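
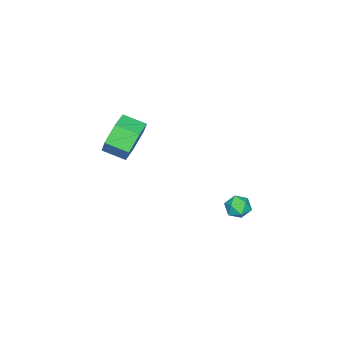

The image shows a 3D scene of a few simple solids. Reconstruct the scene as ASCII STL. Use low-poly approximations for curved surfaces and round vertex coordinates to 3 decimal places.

solid 
facet normal -0.235 0.916 -0.326
outer loop
vertex 0.854 -3.069 2.226
vertex 0.486 -3.478 1.344
vertex -0.145 -3.349 2.16
endloop
endfacet
facet normal -0.146 0.300 0.943
outer loop
vertex 0.854 -3.069 2.226
vertex -0.145 -3.349 2.16
vertex 1.122 -4.112 2.599
endloop
endfacet
facet normal -0.147 0.299 0.943
outer loop
vertex 1.122 -4.112 2.599
vertex -0.145 -3.349 2.16
vertex 0.122 -4.392 2.532
endloop
endfacet
facet normal 0.234 -0.915 0.327
outer loop
vertex 1.122 -4.112 2.599
vertex 0.122 -4.392 2.532
vertex 0.754 -4.522 1.716
endloop
endfacet
facet normal -0.235 0.916 -0.326
outer loop
vertex -0.145 -3.349 2.16
vertex 0.486 -3.478 1.344
vertex -0.513 -3.758 1.277
endloop
endfacet
facet normal -0.906 -0.083 0.416
outer loop
vertex -0.145 -3.349 2.16
vertex -0.513 -3.758 1.277
vertex 0.122 -4.392 2.532
endloop
endfacet
facet normal -0.906 -0.084 0.416
outer loop
vertex 0.122 -4.392 2.532
vertex -0.513 -3.758 1.277
vertex -0.245 -4.802 1.65
endloop
endfacet
facet normal 0.235 -0.915 0.328
outer loop
vertex 0.122 -4.392 2.532
vertex -0.245 -4.802 1.65
vertex 0.754 -4.522 1.716
endloop
endfacet
facet normal -0.235 0.915 -0.327
outer loop
vertex -0.513 -3.758 1.277
vertex 0.486 -3.478 1.344
vertex 0.118 -3.888 0.461
endloop
endfacet
facet normal -0.759 -0.383 -0.526
outer loop
vertex -0.513 -3.758 1.277
vertex 0.118 -3.888 0.461
vertex -0.245 -4.802 1.65
endloop
endfacet
facet normal -0.759 -0.383 -0.526
outer loop
vertex -0.245 -4.802 1.65
vertex 0.118 -3.888 0.461
vertex 0.386 -4.931 0.834
endloop
endfacet
facet normal 0.235 -0.916 0.326
outer loop
vertex -0.245 -4.802 1.65
vertex 0.386 -4.931 0.834
vertex 0.754 -4.522 1.716
endloop
endfacet
facet normal -0.234 0.915 -0.327
outer loop
vertex 0.118 -3.888 0.461
vertex 0.486 -3.478 1.344
vertex 1.118 -3.608 0.528
endloop
endfacet
facet normal 0.147 -0.299 -0.943
outer loop
vertex 0.118 -3.888 0.461
vertex 1.118 -3.608 0.528
vertex 0.386 -4.931 0.834
endloop
endfacet
facet normal 0.146 -0.299 -0.943
outer loop
vertex 0.386 -4.931 0.834
vertex 1.118 -3.608 0.528
vertex 1.385 -4.651 0.9
endloop
endfacet
facet normal 0.235 -0.916 0.326
outer loop
vertex 0.386 -4.931 0.834
vertex 1.385 -4.651 0.9
vertex 0.754 -4.522 1.716
endloop
endfacet
facet normal -0.235 0.915 -0.328
outer loop
vertex 1.118 -3.608 0.528
vertex 0.486 -3.478 1.344
vertex 1.485 -3.198 1.41
endloop
endfacet
facet normal 0.906 0.084 -0.416
outer loop
vertex 1.118 -3.608 0.528
vertex 1.485 -3.198 1.41
vertex 1.385 -4.651 0.9
endloop
endfacet
facet normal 0.905 0.084 -0.416
outer loop
vertex 1.385 -4.651 0.9
vertex 1.485 -3.198 1.41
vertex 1.753 -4.242 1.783
endloop
endfacet
facet normal 0.235 -0.916 0.326
outer loop
vertex 1.385 -4.651 0.9
vertex 1.753 -4.242 1.783
vertex 0.754 -4.522 1.716
endloop
endfacet
facet normal -0.235 0.916 -0.326
outer loop
vertex 1.485 -3.198 1.41
vertex 0.486 -3.478 1.344
vertex 0.854 -3.069 2.226
endloop
endfacet
facet normal 0.759 0.383 0.526
outer loop
vertex 1.485 -3.198 1.41
vertex 0.854 -3.069 2.226
vertex 1.753 -4.242 1.783
endloop
endfacet
facet normal 0.759 0.383 0.526
outer loop
vertex 1.753 -4.242 1.783
vertex 0.854 -3.069 2.226
vertex 1.122 -4.112 2.599
endloop
endfacet
facet normal 0.235 -0.915 0.327
outer loop
vertex 1.753 -4.242 1.783
vertex 1.122 -4.112 2.599
vertex 0.754 -4.522 1.716
endloop
endfacet
facet normal -0.990 -0.137 -0.038
outer loop
vertex 0.023 1.625 -1.128
vertex 0.075 1.138 -0.73
vertex -0.014 1.721 -0.505
endloop
endfacet
facet normal -0.824 0.550 -0.134
outer loop
vertex 0.023 1.625 -1.128
vertex -0.014 1.721 -0.505
vertex 0.312 2.121 -0.868
endloop
endfacet
facet normal -0.393 0.596 -0.701
outer loop
vertex 0.023 1.625 -1.128
vertex 0.312 2.121 -0.868
vertex 0.603 1.786 -1.316
endloop
endfacet
facet normal -0.292 -0.063 -0.954
outer loop
vertex 0.023 1.625 -1.128
vertex 0.603 1.786 -1.316
vertex 0.456 1.178 -1.231
endloop
endfacet
facet normal -0.662 -0.516 -0.544
outer loop
vertex 0.023 1.625 -1.128
vertex 0.456 1.178 -1.231
vertex 0.075 1.138 -0.73
endloop
endfacet
facet normal -0.460 0.772 0.438
outer loop
vertex 0.312 2.121 -0.868
vertex -0.014 1.721 -0.505
vertex 0.544 1.942 -0.309
endloop
endfacet
facet normal -0.728 -0.341 0.595
outer loop
vertex -0.014 1.721 -0.505
vertex 0.075 1.138 -0.73
vertex 0.397 1.334 -0.224
endloop
endfacet
facet normal -0.195 -0.955 -0.225
outer loop
vertex 0.075 1.138 -0.73
vertex 0.456 1.178 -1.231
vertex 0.688 0.999 -0.672
endloop
endfacet
facet normal 0.400 -0.221 -0.889
outer loop
vertex 0.456 1.178 -1.231
vertex 0.603 1.786 -1.316
vertex 1.014 1.399 -1.035
endloop
endfacet
facet normal 0.237 0.846 -0.478
outer loop
vertex 0.603 1.786 -1.316
vertex 0.312 2.121 -0.868
vertex 0.925 1.982 -0.81
endloop
endfacet
facet normal 0.292 0.063 0.954
outer loop
vertex 0.977 1.495 -0.412
vertex 0.544 1.942 -0.309
vertex 0.397 1.334 -0.224
endloop
endfacet
facet normal 0.393 -0.596 0.701
outer loop
vertex 0.977 1.495 -0.412
vertex 0.397 1.334 -0.224
vertex 0.688 0.999 -0.672
endloop
endfacet
facet normal 0.824 -0.550 0.134
outer loop
vertex 0.977 1.495 -0.412
vertex 0.688 0.999 -0.672
vertex 1.014 1.399 -1.035
endloop
endfacet
facet normal 0.990 0.137 0.038
outer loop
vertex 0.977 1.495 -0.412
vertex 1.014 1.399 -1.035
vertex 0.925 1.982 -0.81
endloop
endfacet
facet normal 0.662 0.516 0.544
outer loop
vertex 0.977 1.495 -0.412
vertex 0.925 1.982 -0.81
vertex 0.544 1.942 -0.309
endloop
endfacet
facet normal -0.400 0.221 0.889
outer loop
vertex 0.397 1.334 -0.224
vertex 0.544 1.942 -0.309
vertex -0.014 1.721 -0.505
endloop
endfacet
facet normal -0.237 -0.846 0.478
outer loop
vertex 0.688 0.999 -0.672
vertex 0.397 1.334 -0.224
vertex 0.075 1.138 -0.73
endloop
endfacet
facet normal 0.460 -0.772 -0.438
outer loop
vertex 1.014 1.399 -1.035
vertex 0.688 0.999 -0.672
vertex 0.456 1.178 -1.231
endloop
endfacet
facet normal 0.728 0.341 -0.595
outer loop
vertex 0.925 1.982 -0.81
vertex 1.014 1.399 -1.035
vertex 0.603 1.786 -1.316
endloop
endfacet
facet normal 0.195 0.955 0.225
outer loop
vertex 0.544 1.942 -0.309
vertex 0.925 1.982 -0.81
vertex 0.312 2.121 -0.868
endloop
endfacet

endsolid


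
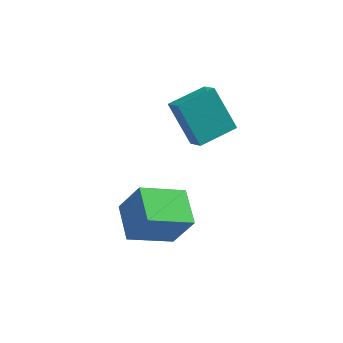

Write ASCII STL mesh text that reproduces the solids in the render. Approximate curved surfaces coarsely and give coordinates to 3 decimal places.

solid 
facet normal -0.496 0.210 0.842
outer loop
vertex -2.84 2.245 2.582
vertex -1.908 3.363 2.852
vertex -3.336 2.76 2.161
endloop
endfacet
facet normal -0.629 -0.755 -0.182
outer loop
vertex -2.432 2.377 0.628
vertex -2.84 2.245 2.582
vertex -3.336 2.76 2.161
endloop
endfacet
facet normal -0.496 0.210 0.842
outer loop
vertex -3.336 2.76 2.161
vertex -1.908 3.363 2.852
vertex -2.404 3.878 2.431
endloop
endfacet
facet normal -0.598 0.621 -0.507
outer loop
vertex -2.404 3.878 2.431
vertex -2.432 2.377 0.628
vertex -3.336 2.76 2.161
endloop
endfacet
facet normal 0.598 -0.621 0.507
outer loop
vertex -2.84 2.245 2.582
vertex -1.004 2.98 1.319
vertex -1.908 3.363 2.852
endloop
endfacet
facet normal -0.629 -0.755 -0.182
outer loop
vertex -1.936 1.862 1.049
vertex -2.84 2.245 2.582
vertex -2.432 2.377 0.628
endloop
endfacet
facet normal 0.598 -0.621 0.507
outer loop
vertex -1.936 1.862 1.049
vertex -1.004 2.98 1.319
vertex -2.84 2.245 2.582
endloop
endfacet
facet normal 0.629 0.755 0.182
outer loop
vertex -1.908 3.363 2.852
vertex -1.004 2.98 1.319
vertex -2.404 3.878 2.431
endloop
endfacet
facet normal -0.598 0.621 -0.507
outer loop
vertex -1.5 3.495 0.898
vertex -2.432 2.377 0.628
vertex -2.404 3.878 2.431
endloop
endfacet
facet normal 0.629 0.755 0.182
outer loop
vertex -2.404 3.878 2.431
vertex -1.004 2.98 1.319
vertex -1.5 3.495 0.898
endloop
endfacet
facet normal 0.496 -0.210 -0.842
outer loop
vertex -1.5 3.495 0.898
vertex -1.936 1.862 1.049
vertex -2.432 2.377 0.628
endloop
endfacet
facet normal 0.496 -0.210 -0.842
outer loop
vertex -1.004 2.98 1.319
vertex -1.936 1.862 1.049
vertex -1.5 3.495 0.898
endloop
endfacet
facet normal -0.503 0.081 -0.860
outer loop
vertex -3.645 -0.812 -2.03
vertex -4.31 0.387 -1.528
vertex -2.36 0.177 -2.688
endloop
endfacet
facet normal 0.456 -0.821 -0.344
outer loop
vertex -1.59 0.053 -1.372
vertex -3.645 -0.812 -2.03
vertex -2.36 0.177 -2.688
endloop
endfacet
facet normal -0.503 0.080 -0.860
outer loop
vertex -2.36 0.177 -2.688
vertex -4.31 0.387 -1.528
vertex -3.025 1.376 -2.187
endloop
endfacet
facet normal 0.734 0.565 -0.377
outer loop
vertex -3.025 1.376 -2.187
vertex -1.59 0.053 -1.372
vertex -2.36 0.177 -2.688
endloop
endfacet
facet normal -0.734 -0.565 0.376
outer loop
vertex -3.645 -0.812 -2.03
vertex -3.54 0.263 -0.212
vertex -4.31 0.387 -1.528
endloop
endfacet
facet normal 0.456 -0.821 -0.344
outer loop
vertex -2.875 -0.936 -0.713
vertex -3.645 -0.812 -2.03
vertex -1.59 0.053 -1.372
endloop
endfacet
facet normal -0.735 -0.565 0.376
outer loop
vertex -2.875 -0.936 -0.713
vertex -3.54 0.263 -0.212
vertex -3.645 -0.812 -2.03
endloop
endfacet
facet normal -0.456 0.821 0.344
outer loop
vertex -4.31 0.387 -1.528
vertex -3.54 0.263 -0.212
vertex -3.025 1.376 -2.187
endloop
endfacet
facet normal 0.734 0.565 -0.376
outer loop
vertex -2.255 1.252 -0.87
vertex -1.59 0.053 -1.372
vertex -3.025 1.376 -2.187
endloop
endfacet
facet normal -0.456 0.821 0.344
outer loop
vertex -3.025 1.376 -2.187
vertex -3.54 0.263 -0.212
vertex -2.255 1.252 -0.87
endloop
endfacet
facet normal 0.503 -0.081 0.860
outer loop
vertex -2.255 1.252 -0.87
vertex -2.875 -0.936 -0.713
vertex -1.59 0.053 -1.372
endloop
endfacet
facet normal 0.503 -0.081 0.861
outer loop
vertex -3.54 0.263 -0.212
vertex -2.875 -0.936 -0.713
vertex -2.255 1.252 -0.87
endloop
endfacet

endsolid


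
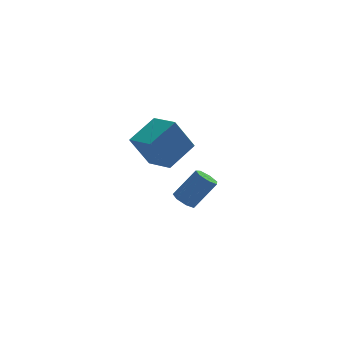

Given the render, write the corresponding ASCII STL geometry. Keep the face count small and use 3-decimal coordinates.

solid 
facet normal -0.623 -0.081 -0.778
outer loop
vertex 1.839 1.037 -3.291
vertex 1.472 1.499 -3.045
vertex 1.967 1.554 -3.447
endloop
endfacet
facet normal 0.747 -0.355 -0.562
outer loop
vertex 1.839 1.037 -3.291
vertex 1.967 1.554 -3.447
vertex 2.935 1.178 -1.922
endloop
endfacet
facet normal 0.748 -0.354 -0.562
outer loop
vertex 2.935 1.178 -1.922
vertex 1.967 1.554 -3.447
vertex 3.063 1.695 -2.077
endloop
endfacet
facet normal 0.623 0.079 0.778
outer loop
vertex 2.935 1.178 -1.922
vertex 3.063 1.695 -2.077
vertex 2.568 1.641 -1.675
endloop
endfacet
facet normal -0.623 -0.080 -0.778
outer loop
vertex 1.967 1.554 -3.447
vertex 1.472 1.499 -3.045
vertex 1.722 2.03 -3.3
endloop
endfacet
facet normal 0.646 0.508 -0.569
outer loop
vertex 1.967 1.554 -3.447
vertex 1.722 2.03 -3.3
vertex 3.063 1.695 -2.077
endloop
endfacet
facet normal 0.646 0.508 -0.570
outer loop
vertex 3.063 1.695 -2.077
vertex 1.722 2.03 -3.3
vertex 2.818 2.172 -1.93
endloop
endfacet
facet normal 0.623 0.080 0.778
outer loop
vertex 3.063 1.695 -2.077
vertex 2.818 2.172 -1.93
vertex 2.568 1.641 -1.675
endloop
endfacet
facet normal -0.623 -0.080 -0.778
outer loop
vertex 1.722 2.03 -3.3
vertex 1.472 1.499 -3.045
vertex 1.289 2.107 -2.961
endloop
endfacet
facet normal 0.059 0.987 -0.149
outer loop
vertex 1.722 2.03 -3.3
vertex 1.289 2.107 -2.961
vertex 2.818 2.172 -1.93
endloop
endfacet
facet normal 0.058 0.987 -0.148
outer loop
vertex 2.818 2.172 -1.93
vertex 1.289 2.107 -2.961
vertex 2.385 2.248 -1.591
endloop
endfacet
facet normal 0.623 0.080 0.778
outer loop
vertex 2.818 2.172 -1.93
vertex 2.385 2.248 -1.591
vertex 2.568 1.641 -1.675
endloop
endfacet
facet normal -0.623 -0.080 -0.778
outer loop
vertex 1.289 2.107 -2.961
vertex 1.472 1.499 -3.045
vertex 0.993 1.726 -2.685
endloop
endfacet
facet normal -0.573 0.724 0.384
outer loop
vertex 1.289 2.107 -2.961
vertex 0.993 1.726 -2.685
vertex 2.385 2.248 -1.591
endloop
endfacet
facet normal -0.574 0.723 0.385
outer loop
vertex 2.385 2.248 -1.591
vertex 0.993 1.726 -2.685
vertex 2.09 1.867 -1.316
endloop
endfacet
facet normal 0.623 0.080 0.779
outer loop
vertex 2.385 2.248 -1.591
vertex 2.09 1.867 -1.316
vertex 2.568 1.641 -1.675
endloop
endfacet
facet normal -0.623 -0.080 -0.778
outer loop
vertex 0.993 1.726 -2.685
vertex 1.472 1.499 -3.045
vertex 1.058 1.174 -2.68
endloop
endfacet
facet normal -0.773 -0.085 0.628
outer loop
vertex 0.993 1.726 -2.685
vertex 1.058 1.174 -2.68
vertex 2.09 1.867 -1.316
endloop
endfacet
facet normal -0.773 -0.085 0.628
outer loop
vertex 2.09 1.867 -1.316
vertex 1.058 1.174 -2.68
vertex 2.155 1.315 -1.311
endloop
endfacet
facet normal 0.623 0.080 0.778
outer loop
vertex 2.09 1.867 -1.316
vertex 2.155 1.315 -1.311
vertex 2.568 1.641 -1.675
endloop
endfacet
facet normal -0.623 -0.081 -0.778
outer loop
vertex 1.058 1.174 -2.68
vertex 1.472 1.499 -3.045
vertex 1.435 0.868 -2.95
endloop
endfacet
facet normal -0.389 -0.831 0.398
outer loop
vertex 1.058 1.174 -2.68
vertex 1.435 0.868 -2.95
vertex 2.155 1.315 -1.311
endloop
endfacet
facet normal -0.391 -0.830 0.398
outer loop
vertex 2.155 1.315 -1.311
vertex 1.435 0.868 -2.95
vertex 2.531 1.009 -1.58
endloop
endfacet
facet normal 0.623 0.081 0.778
outer loop
vertex 2.155 1.315 -1.311
vertex 2.531 1.009 -1.58
vertex 2.568 1.641 -1.675
endloop
endfacet
facet normal -0.623 -0.081 -0.778
outer loop
vertex 1.435 0.868 -2.95
vertex 1.472 1.499 -3.045
vertex 1.839 1.037 -3.291
endloop
endfacet
facet normal 0.286 -0.949 -0.131
outer loop
vertex 1.435 0.868 -2.95
vertex 1.839 1.037 -3.291
vertex 2.531 1.009 -1.58
endloop
endfacet
facet normal 0.286 -0.949 -0.131
outer loop
vertex 2.531 1.009 -1.58
vertex 1.839 1.037 -3.291
vertex 2.935 1.178 -1.922
endloop
endfacet
facet normal 0.624 0.080 0.777
outer loop
vertex 2.531 1.009 -1.58
vertex 2.935 1.178 -1.922
vertex 2.568 1.641 -1.675
endloop
endfacet
facet normal -0.732 -0.533 -0.423
outer loop
vertex -0.829 -2.63 3.28
vertex -1.524 -1.413 2.949
vertex 0.045 -2.565 1.685
endloop
endfacet
facet normal 0.483 -0.845 0.230
outer loop
vertex 1.304 -1.647 2.411
vertex -0.829 -2.63 3.28
vertex 0.045 -2.565 1.685
endloop
endfacet
facet normal -0.732 -0.534 -0.422
outer loop
vertex 0.045 -2.565 1.685
vertex -1.524 -1.413 2.949
vertex -0.651 -1.349 1.353
endloop
endfacet
facet normal 0.480 0.035 -0.877
outer loop
vertex -0.651 -1.349 1.353
vertex 1.304 -1.647 2.411
vertex 0.045 -2.565 1.685
endloop
endfacet
facet normal -0.480 -0.035 0.877
outer loop
vertex -0.829 -2.63 3.28
vertex -0.265 -0.495 3.675
vertex -1.524 -1.413 2.949
endloop
endfacet
facet normal 0.483 -0.845 0.230
outer loop
vertex 0.431 -1.711 4.007
vertex -0.829 -2.63 3.28
vertex 1.304 -1.647 2.411
endloop
endfacet
facet normal -0.480 -0.035 0.877
outer loop
vertex 0.431 -1.711 4.007
vertex -0.265 -0.495 3.675
vertex -0.829 -2.63 3.28
endloop
endfacet
facet normal -0.483 0.845 -0.230
outer loop
vertex -1.524 -1.413 2.949
vertex -0.265 -0.495 3.675
vertex -0.651 -1.349 1.353
endloop
endfacet
facet normal 0.480 0.036 -0.877
outer loop
vertex 0.609 -0.43 2.08
vertex 1.304 -1.647 2.411
vertex -0.651 -1.349 1.353
endloop
endfacet
facet normal -0.483 0.845 -0.230
outer loop
vertex -0.651 -1.349 1.353
vertex -0.265 -0.495 3.675
vertex 0.609 -0.43 2.08
endloop
endfacet
facet normal 0.733 0.533 0.422
outer loop
vertex 0.609 -0.43 2.08
vertex 0.431 -1.711 4.007
vertex 1.304 -1.647 2.411
endloop
endfacet
facet normal 0.732 0.534 0.423
outer loop
vertex -0.265 -0.495 3.675
vertex 0.431 -1.711 4.007
vertex 0.609 -0.43 2.08
endloop
endfacet

endsolid


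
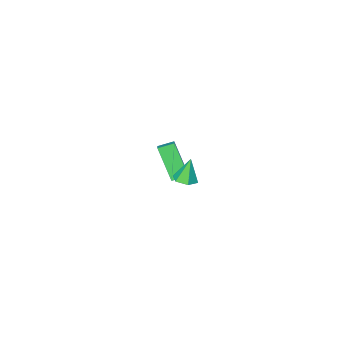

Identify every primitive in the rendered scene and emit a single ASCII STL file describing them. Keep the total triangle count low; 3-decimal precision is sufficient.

solid 
facet normal -0.893 0.357 0.275
outer loop
vertex -0.046 -3.318 -2.032
vertex -0.083 -2.058 -3.786
vertex -0.438 -3.953 -2.48
endloop
endfacet
facet normal 0.017 -0.584 0.812
outer loop
vertex 0.383 -4.282 -2.734
vertex -0.046 -3.318 -2.032
vertex -0.438 -3.953 -2.48
endloop
endfacet
facet normal -0.893 0.357 0.275
outer loop
vertex -0.438 -3.953 -2.48
vertex -0.083 -2.058 -3.786
vertex -0.475 -2.693 -4.234
endloop
endfacet
facet normal -0.451 -0.729 -0.514
outer loop
vertex -0.475 -2.693 -4.234
vertex 0.383 -4.282 -2.734
vertex -0.438 -3.953 -2.48
endloop
endfacet
facet normal 0.451 0.729 0.514
outer loop
vertex -0.046 -3.318 -2.032
vertex 0.738 -2.387 -4.04
vertex -0.083 -2.058 -3.786
endloop
endfacet
facet normal 0.017 -0.584 0.812
outer loop
vertex 0.775 -3.647 -2.286
vertex -0.046 -3.318 -2.032
vertex 0.383 -4.282 -2.734
endloop
endfacet
facet normal 0.451 0.729 0.514
outer loop
vertex 0.775 -3.647 -2.286
vertex 0.738 -2.387 -4.04
vertex -0.046 -3.318 -2.032
endloop
endfacet
facet normal -0.017 0.584 -0.812
outer loop
vertex -0.083 -2.058 -3.786
vertex 0.738 -2.387 -4.04
vertex -0.475 -2.693 -4.234
endloop
endfacet
facet normal -0.451 -0.729 -0.514
outer loop
vertex 0.346 -3.022 -4.488
vertex 0.383 -4.282 -2.734
vertex -0.475 -2.693 -4.234
endloop
endfacet
facet normal -0.017 0.584 -0.812
outer loop
vertex -0.475 -2.693 -4.234
vertex 0.738 -2.387 -4.04
vertex 0.346 -3.022 -4.488
endloop
endfacet
facet normal 0.893 -0.357 -0.275
outer loop
vertex 0.346 -3.022 -4.488
vertex 0.775 -3.647 -2.286
vertex 0.383 -4.282 -2.734
endloop
endfacet
facet normal 0.893 -0.357 -0.275
outer loop
vertex 0.738 -2.387 -4.04
vertex 0.775 -3.647 -2.286
vertex 0.346 -3.022 -4.488
endloop
endfacet
facet normal 0.264 0.059 -0.963
outer loop
vertex 4.287 3.452 1.705
vertex 3.684 3.379 1.535
vertex 3.916 3.957 1.634
endloop
endfacet
facet normal 0.605 0.528 0.596
outer loop
vertex 4.287 3.452 1.705
vertex 3.916 3.957 1.634
vertex 3.336 3.301 2.805
endloop
endfacet
facet normal 0.265 0.059 -0.963
outer loop
vertex 3.916 3.957 1.634
vertex 3.684 3.379 1.535
vertex 3.314 3.883 1.464
endloop
endfacet
facet normal -0.220 0.893 0.391
outer loop
vertex 3.916 3.957 1.634
vertex 3.314 3.883 1.464
vertex 3.336 3.301 2.805
endloop
endfacet
facet normal 0.265 0.059 -0.963
outer loop
vertex 3.314 3.883 1.464
vertex 3.684 3.379 1.535
vertex 3.082 3.306 1.365
endloop
endfacet
facet normal -0.925 0.344 0.164
outer loop
vertex 3.314 3.883 1.464
vertex 3.082 3.306 1.365
vertex 3.336 3.301 2.805
endloop
endfacet
facet normal 0.265 0.059 -0.963
outer loop
vertex 3.082 3.306 1.365
vertex 3.684 3.379 1.535
vertex 3.453 2.802 1.436
endloop
endfacet
facet normal -0.807 -0.574 0.140
outer loop
vertex 3.082 3.306 1.365
vertex 3.453 2.802 1.436
vertex 3.336 3.301 2.805
endloop
endfacet
facet normal 0.263 0.060 -0.963
outer loop
vertex 3.453 2.802 1.436
vertex 3.684 3.379 1.535
vertex 4.055 2.875 1.605
endloop
endfacet
facet normal 0.017 -0.939 0.344
outer loop
vertex 3.453 2.802 1.436
vertex 4.055 2.875 1.605
vertex 3.336 3.301 2.805
endloop
endfacet
facet normal 0.264 0.061 -0.963
outer loop
vertex 4.055 2.875 1.605
vertex 3.684 3.379 1.535
vertex 4.287 3.452 1.705
endloop
endfacet
facet normal 0.723 -0.390 0.571
outer loop
vertex 4.055 2.875 1.605
vertex 4.287 3.452 1.705
vertex 3.336 3.301 2.805
endloop
endfacet

endsolid


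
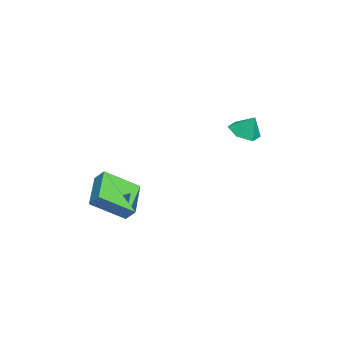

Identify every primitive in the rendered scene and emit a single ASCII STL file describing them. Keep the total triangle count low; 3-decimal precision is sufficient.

solid 
facet normal -0.238 -0.440 -0.866
outer loop
vertex -0.084 3.088 0.756
vertex -0.905 3.454 0.796
vertex -0.235 3.895 0.388
endloop
endfacet
facet normal 0.934 0.278 0.226
outer loop
vertex -0.084 3.088 0.756
vertex -0.235 3.895 0.388
vertex -0.615 3.986 1.844
endloop
endfacet
facet normal -0.239 -0.439 -0.866
outer loop
vertex -0.235 3.895 0.388
vertex -0.905 3.454 0.796
vertex -1.055 4.262 0.428
endloop
endfacet
facet normal 0.410 0.911 0.050
outer loop
vertex -0.235 3.895 0.388
vertex -1.055 4.262 0.428
vertex -0.615 3.986 1.844
endloop
endfacet
facet normal -0.240 -0.439 -0.866
outer loop
vertex -1.055 4.262 0.428
vertex -0.905 3.454 0.796
vertex -1.725 3.821 0.837
endloop
endfacet
facet normal -0.395 0.871 0.292
outer loop
vertex -1.055 4.262 0.428
vertex -1.725 3.821 0.837
vertex -0.615 3.986 1.844
endloop
endfacet
facet normal -0.240 -0.439 -0.866
outer loop
vertex -1.725 3.821 0.837
vertex -0.905 3.454 0.796
vertex -1.575 3.013 1.205
endloop
endfacet
facet normal -0.675 0.199 0.711
outer loop
vertex -1.725 3.821 0.837
vertex -1.575 3.013 1.205
vertex -0.615 3.986 1.844
endloop
endfacet
facet normal -0.239 -0.440 -0.866
outer loop
vertex -1.575 3.013 1.205
vertex -0.905 3.454 0.796
vertex -0.754 2.647 1.164
endloop
endfacet
facet normal -0.150 -0.435 0.888
outer loop
vertex -1.575 3.013 1.205
vertex -0.754 2.647 1.164
vertex -0.615 3.986 1.844
endloop
endfacet
facet normal -0.238 -0.440 -0.866
outer loop
vertex -0.754 2.647 1.164
vertex -0.905 3.454 0.796
vertex -0.084 3.088 0.756
endloop
endfacet
facet normal 0.653 -0.396 0.645
outer loop
vertex -0.754 2.647 1.164
vertex -0.084 3.088 0.756
vertex -0.615 3.986 1.844
endloop
endfacet
facet normal -0.381 -0.593 -0.709
outer loop
vertex 0.414 -3.803 -2.022
vertex -0.086 -2.083 -3.193
vertex 2.346 -3.895 -2.983
endloop
endfacet
facet normal 0.234 -0.804 0.547
outer loop
vertex 2.666 -3.397 -2.387
vertex 0.414 -3.803 -2.022
vertex 2.346 -3.895 -2.983
endloop
endfacet
facet normal -0.381 -0.593 -0.709
outer loop
vertex 2.346 -3.895 -2.983
vertex -0.086 -2.083 -3.193
vertex 1.846 -2.175 -4.154
endloop
endfacet
facet normal 0.895 -0.043 -0.445
outer loop
vertex 1.846 -2.175 -4.154
vertex 2.666 -3.397 -2.387
vertex 2.346 -3.895 -2.983
endloop
endfacet
facet normal -0.895 0.043 0.445
outer loop
vertex 0.414 -3.803 -2.022
vertex 0.234 -1.585 -2.597
vertex -0.086 -2.083 -3.193
endloop
endfacet
facet normal 0.234 -0.804 0.547
outer loop
vertex 0.734 -3.305 -1.426
vertex 0.414 -3.803 -2.022
vertex 2.666 -3.397 -2.387
endloop
endfacet
facet normal -0.895 0.043 0.445
outer loop
vertex 0.734 -3.305 -1.426
vertex 0.234 -1.585 -2.597
vertex 0.414 -3.803 -2.022
endloop
endfacet
facet normal -0.234 0.804 -0.547
outer loop
vertex -0.086 -2.083 -3.193
vertex 0.234 -1.585 -2.597
vertex 1.846 -2.175 -4.154
endloop
endfacet
facet normal 0.895 -0.043 -0.445
outer loop
vertex 2.166 -1.677 -3.558
vertex 2.666 -3.397 -2.387
vertex 1.846 -2.175 -4.154
endloop
endfacet
facet normal -0.234 0.804 -0.547
outer loop
vertex 1.846 -2.175 -4.154
vertex 0.234 -1.585 -2.597
vertex 2.166 -1.677 -3.558
endloop
endfacet
facet normal 0.381 0.593 0.709
outer loop
vertex 2.166 -1.677 -3.558
vertex 0.734 -3.305 -1.426
vertex 2.666 -3.397 -2.387
endloop
endfacet
facet normal 0.381 0.593 0.709
outer loop
vertex 0.234 -1.585 -2.597
vertex 0.734 -3.305 -1.426
vertex 2.166 -1.677 -3.558
endloop
endfacet

endsolid


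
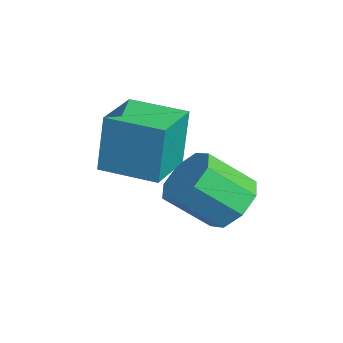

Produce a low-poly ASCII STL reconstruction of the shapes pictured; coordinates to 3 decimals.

solid 
facet normal 0.159 0.730 -0.665
outer loop
vertex 3.818 -0.594 0.67
vertex 3.15 -1.064 -0.005
vertex 3.053 -0.342 0.764
endloop
endfacet
facet normal 0.291 0.609 0.738
outer loop
vertex 3.818 -0.594 0.67
vertex 3.053 -0.342 0.764
vertex 3.518 -1.966 1.921
endloop
endfacet
facet normal 0.292 0.609 0.737
outer loop
vertex 3.518 -1.966 1.921
vertex 3.053 -0.342 0.764
vertex 2.753 -1.713 2.015
endloop
endfacet
facet normal -0.160 -0.730 0.665
outer loop
vertex 3.518 -1.966 1.921
vertex 2.753 -1.713 2.015
vertex 2.85 -2.436 1.245
endloop
endfacet
facet normal 0.160 0.730 -0.665
outer loop
vertex 3.053 -0.342 0.764
vertex 3.15 -1.064 -0.005
vertex 2.345 -0.512 0.407
endloop
endfacet
facet normal -0.461 0.651 0.603
outer loop
vertex 3.053 -0.342 0.764
vertex 2.345 -0.512 0.407
vertex 2.753 -1.713 2.015
endloop
endfacet
facet normal -0.461 0.651 0.603
outer loop
vertex 2.753 -1.713 2.015
vertex 2.345 -0.512 0.407
vertex 2.045 -1.883 1.658
endloop
endfacet
facet normal -0.160 -0.730 0.665
outer loop
vertex 2.753 -1.713 2.015
vertex 2.045 -1.883 1.658
vertex 2.85 -2.436 1.245
endloop
endfacet
facet normal 0.160 0.730 -0.665
outer loop
vertex 2.345 -0.512 0.407
vertex 3.15 -1.064 -0.005
vertex 2.108 -1.006 -0.192
endloop
endfacet
facet normal -0.943 0.312 0.116
outer loop
vertex 2.345 -0.512 0.407
vertex 2.108 -1.006 -0.192
vertex 2.045 -1.883 1.658
endloop
endfacet
facet normal -0.943 0.312 0.116
outer loop
vertex 2.045 -1.883 1.658
vertex 2.108 -1.006 -0.192
vertex 1.808 -2.377 1.059
endloop
endfacet
facet normal -0.160 -0.730 0.665
outer loop
vertex 2.045 -1.883 1.658
vertex 1.808 -2.377 1.059
vertex 2.85 -2.436 1.245
endloop
endfacet
facet normal 0.160 0.729 -0.665
outer loop
vertex 2.108 -1.006 -0.192
vertex 3.15 -1.064 -0.005
vertex 2.482 -1.534 -0.681
endloop
endfacet
facet normal -0.873 -0.211 -0.440
outer loop
vertex 2.108 -1.006 -0.192
vertex 2.482 -1.534 -0.681
vertex 1.808 -2.377 1.059
endloop
endfacet
facet normal -0.873 -0.210 -0.440
outer loop
vertex 1.808 -2.377 1.059
vertex 2.482 -1.534 -0.681
vertex 2.182 -2.906 0.57
endloop
endfacet
facet normal -0.160 -0.729 0.666
outer loop
vertex 1.808 -2.377 1.059
vertex 2.182 -2.906 0.57
vertex 2.85 -2.436 1.245
endloop
endfacet
facet normal 0.160 0.730 -0.665
outer loop
vertex 2.482 -1.534 -0.681
vertex 3.15 -1.064 -0.005
vertex 3.247 -1.787 -0.775
endloop
endfacet
facet normal -0.292 -0.609 -0.738
outer loop
vertex 2.482 -1.534 -0.681
vertex 3.247 -1.787 -0.775
vertex 2.182 -2.906 0.57
endloop
endfacet
facet normal -0.291 -0.609 -0.738
outer loop
vertex 2.182 -2.906 0.57
vertex 3.247 -1.787 -0.775
vertex 2.947 -3.158 0.476
endloop
endfacet
facet normal -0.159 -0.730 0.665
outer loop
vertex 2.182 -2.906 0.57
vertex 2.947 -3.158 0.476
vertex 2.85 -2.436 1.245
endloop
endfacet
facet normal 0.160 0.730 -0.665
outer loop
vertex 3.247 -1.787 -0.775
vertex 3.15 -1.064 -0.005
vertex 3.955 -1.617 -0.418
endloop
endfacet
facet normal 0.461 -0.651 -0.603
outer loop
vertex 3.247 -1.787 -0.775
vertex 3.955 -1.617 -0.418
vertex 2.947 -3.158 0.476
endloop
endfacet
facet normal 0.461 -0.651 -0.603
outer loop
vertex 2.947 -3.158 0.476
vertex 3.955 -1.617 -0.418
vertex 3.655 -2.988 0.833
endloop
endfacet
facet normal -0.160 -0.730 0.665
outer loop
vertex 2.947 -3.158 0.476
vertex 3.655 -2.988 0.833
vertex 2.85 -2.436 1.245
endloop
endfacet
facet normal 0.160 0.730 -0.665
outer loop
vertex 3.955 -1.617 -0.418
vertex 3.15 -1.064 -0.005
vertex 4.192 -1.123 0.181
endloop
endfacet
facet normal 0.943 -0.312 -0.116
outer loop
vertex 3.955 -1.617 -0.418
vertex 4.192 -1.123 0.181
vertex 3.655 -2.988 0.833
endloop
endfacet
facet normal 0.943 -0.312 -0.116
outer loop
vertex 3.655 -2.988 0.833
vertex 4.192 -1.123 0.181
vertex 3.892 -2.494 1.432
endloop
endfacet
facet normal -0.160 -0.730 0.665
outer loop
vertex 3.655 -2.988 0.833
vertex 3.892 -2.494 1.432
vertex 2.85 -2.436 1.245
endloop
endfacet
facet normal 0.160 0.729 -0.666
outer loop
vertex 4.192 -1.123 0.181
vertex 3.15 -1.064 -0.005
vertex 3.818 -0.594 0.67
endloop
endfacet
facet normal 0.873 0.210 0.440
outer loop
vertex 4.192 -1.123 0.181
vertex 3.818 -0.594 0.67
vertex 3.892 -2.494 1.432
endloop
endfacet
facet normal 0.873 0.211 0.440
outer loop
vertex 3.892 -2.494 1.432
vertex 3.818 -0.594 0.67
vertex 3.518 -1.966 1.921
endloop
endfacet
facet normal -0.160 -0.729 0.665
outer loop
vertex 3.892 -2.494 1.432
vertex 3.518 -1.966 1.921
vertex 2.85 -2.436 1.245
endloop
endfacet
facet normal -0.621 -0.782 0.057
outer loop
vertex 2.82 -4.831 4.06
vertex 1.389 -3.708 3.861
vertex 2.923 -5.061 2.026
endloop
endfacet
facet normal 0.782 -0.614 0.109
outer loop
vertex 4.091 -3.592 1.919
vertex 2.82 -4.831 4.06
vertex 2.923 -5.061 2.026
endloop
endfacet
facet normal -0.621 -0.782 0.057
outer loop
vertex 2.923 -5.061 2.026
vertex 1.389 -3.708 3.861
vertex 1.492 -3.938 1.827
endloop
endfacet
facet normal 0.050 -0.112 -0.992
outer loop
vertex 1.492 -3.938 1.827
vertex 4.091 -3.592 1.919
vertex 2.923 -5.061 2.026
endloop
endfacet
facet normal -0.050 0.112 0.992
outer loop
vertex 2.82 -4.831 4.06
vertex 2.557 -2.239 3.754
vertex 1.389 -3.708 3.861
endloop
endfacet
facet normal 0.782 -0.614 0.109
outer loop
vertex 3.988 -3.362 3.953
vertex 2.82 -4.831 4.06
vertex 4.091 -3.592 1.919
endloop
endfacet
facet normal -0.050 0.112 0.992
outer loop
vertex 3.988 -3.362 3.953
vertex 2.557 -2.239 3.754
vertex 2.82 -4.831 4.06
endloop
endfacet
facet normal -0.782 0.614 -0.109
outer loop
vertex 1.389 -3.708 3.861
vertex 2.557 -2.239 3.754
vertex 1.492 -3.938 1.827
endloop
endfacet
facet normal 0.050 -0.112 -0.992
outer loop
vertex 2.66 -2.469 1.72
vertex 4.091 -3.592 1.919
vertex 1.492 -3.938 1.827
endloop
endfacet
facet normal -0.782 0.614 -0.109
outer loop
vertex 1.492 -3.938 1.827
vertex 2.557 -2.239 3.754
vertex 2.66 -2.469 1.72
endloop
endfacet
facet normal 0.621 0.782 -0.057
outer loop
vertex 2.66 -2.469 1.72
vertex 3.988 -3.362 3.953
vertex 4.091 -3.592 1.919
endloop
endfacet
facet normal 0.621 0.782 -0.057
outer loop
vertex 2.557 -2.239 3.754
vertex 3.988 -3.362 3.953
vertex 2.66 -2.469 1.72
endloop
endfacet

endsolid


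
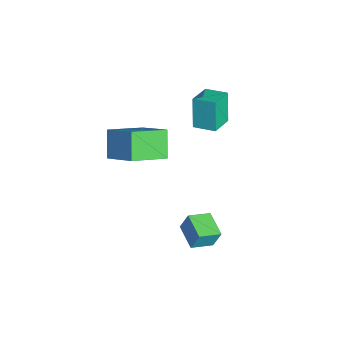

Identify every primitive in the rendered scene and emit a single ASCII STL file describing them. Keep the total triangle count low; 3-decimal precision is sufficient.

solid 
facet normal -0.553 -0.817 -0.160
outer loop
vertex -0.665 2.344 2.258
vertex -1.513 2.982 1.932
vertex -0.207 2.289 0.957
endloop
endfacet
facet normal 0.764 -0.574 0.293
outer loop
vertex 0.313 3.058 1.108
vertex -0.665 2.344 2.258
vertex -0.207 2.289 0.957
endloop
endfacet
facet normal -0.553 -0.817 -0.160
outer loop
vertex -0.207 2.289 0.957
vertex -1.513 2.982 1.932
vertex -1.055 2.927 0.631
endloop
endfacet
facet normal 0.332 -0.040 -0.942
outer loop
vertex -1.055 2.927 0.631
vertex 0.313 3.058 1.108
vertex -0.207 2.289 0.957
endloop
endfacet
facet normal -0.332 0.040 0.942
outer loop
vertex -0.665 2.344 2.258
vertex -0.993 3.751 2.083
vertex -1.513 2.982 1.932
endloop
endfacet
facet normal 0.764 -0.574 0.293
outer loop
vertex -0.145 3.113 2.409
vertex -0.665 2.344 2.258
vertex 0.313 3.058 1.108
endloop
endfacet
facet normal -0.332 0.040 0.942
outer loop
vertex -0.145 3.113 2.409
vertex -0.993 3.751 2.083
vertex -0.665 2.344 2.258
endloop
endfacet
facet normal -0.764 0.574 -0.293
outer loop
vertex -1.513 2.982 1.932
vertex -0.993 3.751 2.083
vertex -1.055 2.927 0.631
endloop
endfacet
facet normal 0.332 -0.040 -0.942
outer loop
vertex -0.535 3.696 0.782
vertex 0.313 3.058 1.108
vertex -1.055 2.927 0.631
endloop
endfacet
facet normal -0.764 0.574 -0.293
outer loop
vertex -1.055 2.927 0.631
vertex -0.993 3.751 2.083
vertex -0.535 3.696 0.782
endloop
endfacet
facet normal 0.553 0.817 0.160
outer loop
vertex -0.535 3.696 0.782
vertex -0.145 3.113 2.409
vertex 0.313 3.058 1.108
endloop
endfacet
facet normal 0.553 0.817 0.160
outer loop
vertex -0.993 3.751 2.083
vertex -0.145 3.113 2.409
vertex -0.535 3.696 0.782
endloop
endfacet
facet normal -0.666 0.098 0.740
outer loop
vertex -0.043 -0.067 1.212
vertex -0.587 1.37 0.532
vertex -1.098 -0.866 0.368
endloop
endfacet
facet normal 0.324 -0.855 0.404
outer loop
vertex -0.253 -0.99 -0.572
vertex -0.043 -0.067 1.212
vertex -1.098 -0.866 0.368
endloop
endfacet
facet normal -0.665 0.098 0.740
outer loop
vertex -1.098 -0.866 0.368
vertex -0.587 1.37 0.532
vertex -1.643 0.571 -0.312
endloop
endfacet
facet normal -0.672 -0.509 -0.537
outer loop
vertex -1.643 0.571 -0.312
vertex -0.253 -0.99 -0.572
vertex -1.098 -0.866 0.368
endloop
endfacet
facet normal 0.672 0.509 0.537
outer loop
vertex -0.043 -0.067 1.212
vertex 0.258 1.246 -0.408
vertex -0.587 1.37 0.532
endloop
endfacet
facet normal 0.324 -0.855 0.404
outer loop
vertex 0.803 -0.191 0.272
vertex -0.043 -0.067 1.212
vertex -0.253 -0.99 -0.572
endloop
endfacet
facet normal 0.672 0.509 0.538
outer loop
vertex 0.803 -0.191 0.272
vertex 0.258 1.246 -0.408
vertex -0.043 -0.067 1.212
endloop
endfacet
facet normal -0.324 0.855 -0.404
outer loop
vertex -0.587 1.37 0.532
vertex 0.258 1.246 -0.408
vertex -1.643 0.571 -0.312
endloop
endfacet
facet normal -0.672 -0.509 -0.538
outer loop
vertex -0.797 0.447 -1.252
vertex -0.253 -0.99 -0.572
vertex -1.643 0.571 -0.312
endloop
endfacet
facet normal -0.324 0.855 -0.404
outer loop
vertex -1.643 0.571 -0.312
vertex 0.258 1.246 -0.408
vertex -0.797 0.447 -1.252
endloop
endfacet
facet normal 0.666 -0.098 -0.740
outer loop
vertex -0.797 0.447 -1.252
vertex 0.803 -0.191 0.272
vertex -0.253 -0.99 -0.572
endloop
endfacet
facet normal 0.666 -0.098 -0.740
outer loop
vertex 0.258 1.246 -0.408
vertex 0.803 -0.191 0.272
vertex -0.797 0.447 -1.252
endloop
endfacet
facet normal -0.958 -0.217 0.186
outer loop
vertex 3.546 1.495 -0.459
vertex 3.292 2.36 -0.758
vertex 3.463 1.207 -1.222
endloop
endfacet
facet normal 0.268 -0.911 0.314
outer loop
vertex 4.488 1.44 -1.422
vertex 3.546 1.495 -0.459
vertex 3.463 1.207 -1.222
endloop
endfacet
facet normal -0.958 -0.218 0.188
outer loop
vertex 3.463 1.207 -1.222
vertex 3.292 2.36 -0.758
vertex 3.208 2.072 -1.521
endloop
endfacet
facet normal -0.102 -0.352 -0.931
outer loop
vertex 3.208 2.072 -1.521
vertex 4.488 1.44 -1.422
vertex 3.463 1.207 -1.222
endloop
endfacet
facet normal 0.102 0.352 0.931
outer loop
vertex 3.546 1.495 -0.459
vertex 4.317 2.593 -0.958
vertex 3.292 2.36 -0.758
endloop
endfacet
facet normal 0.268 -0.911 0.314
outer loop
vertex 4.572 1.728 -0.659
vertex 3.546 1.495 -0.459
vertex 4.488 1.44 -1.422
endloop
endfacet
facet normal 0.102 0.352 0.931
outer loop
vertex 4.572 1.728 -0.659
vertex 4.317 2.593 -0.958
vertex 3.546 1.495 -0.459
endloop
endfacet
facet normal -0.268 0.911 -0.314
outer loop
vertex 3.292 2.36 -0.758
vertex 4.317 2.593 -0.958
vertex 3.208 2.072 -1.521
endloop
endfacet
facet normal -0.102 -0.352 -0.931
outer loop
vertex 4.234 2.305 -1.721
vertex 4.488 1.44 -1.422
vertex 3.208 2.072 -1.521
endloop
endfacet
facet normal -0.268 0.911 -0.315
outer loop
vertex 3.208 2.072 -1.521
vertex 4.317 2.593 -0.958
vertex 4.234 2.305 -1.721
endloop
endfacet
facet normal 0.958 0.217 -0.187
outer loop
vertex 4.234 2.305 -1.721
vertex 4.572 1.728 -0.659
vertex 4.488 1.44 -1.422
endloop
endfacet
facet normal 0.958 0.218 -0.186
outer loop
vertex 4.317 2.593 -0.958
vertex 4.572 1.728 -0.659
vertex 4.234 2.305 -1.721
endloop
endfacet

endsolid


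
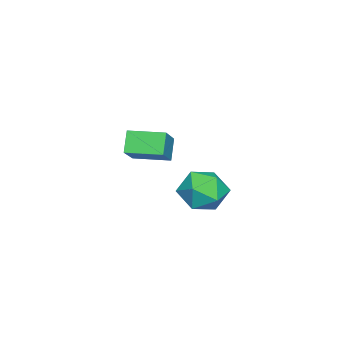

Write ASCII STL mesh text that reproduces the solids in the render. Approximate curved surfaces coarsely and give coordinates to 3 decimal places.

solid 
facet normal -0.589 -0.117 0.800
outer loop
vertex -2.266 -3.231 -1.533
vertex -2.471 -1.978 -1.5
vertex -3.359 -3.388 -2.361
endloop
endfacet
facet normal 0.162 -0.987 -0.026
outer loop
vertex -2.829 -3.282 -3.08
vertex -2.266 -3.231 -1.533
vertex -3.359 -3.388 -2.361
endloop
endfacet
facet normal -0.588 -0.118 0.800
outer loop
vertex -3.359 -3.388 -2.361
vertex -2.471 -1.978 -1.5
vertex -3.564 -2.135 -2.327
endloop
endfacet
facet normal -0.792 -0.113 -0.600
outer loop
vertex -3.564 -2.135 -2.327
vertex -2.829 -3.282 -3.08
vertex -3.359 -3.388 -2.361
endloop
endfacet
facet normal 0.792 0.114 0.600
outer loop
vertex -2.266 -3.231 -1.533
vertex -1.941 -1.872 -2.219
vertex -2.471 -1.978 -1.5
endloop
endfacet
facet normal 0.162 -0.987 -0.026
outer loop
vertex -1.736 -3.125 -2.253
vertex -2.266 -3.231 -1.533
vertex -2.829 -3.282 -3.08
endloop
endfacet
facet normal 0.792 0.113 0.600
outer loop
vertex -1.736 -3.125 -2.253
vertex -1.941 -1.872 -2.219
vertex -2.266 -3.231 -1.533
endloop
endfacet
facet normal -0.162 0.987 0.026
outer loop
vertex -2.471 -1.978 -1.5
vertex -1.941 -1.872 -2.219
vertex -3.564 -2.135 -2.327
endloop
endfacet
facet normal -0.792 -0.114 -0.600
outer loop
vertex -3.034 -2.029 -3.047
vertex -2.829 -3.282 -3.08
vertex -3.564 -2.135 -2.327
endloop
endfacet
facet normal -0.162 0.987 0.026
outer loop
vertex -3.564 -2.135 -2.327
vertex -1.941 -1.872 -2.219
vertex -3.034 -2.029 -3.047
endloop
endfacet
facet normal 0.588 0.117 -0.800
outer loop
vertex -3.034 -2.029 -3.047
vertex -1.736 -3.125 -2.253
vertex -2.829 -3.282 -3.08
endloop
endfacet
facet normal 0.589 0.118 -0.800
outer loop
vertex -1.941 -1.872 -2.219
vertex -1.736 -3.125 -2.253
vertex -3.034 -2.029 -3.047
endloop
endfacet
facet normal -0.516 0.630 -0.580
outer loop
vertex 0.925 0.905 -2.581
vertex 0.196 0.575 -2.291
vertex 0.553 1.236 -1.89
endloop
endfacet
facet normal 0.105 0.918 -0.383
outer loop
vertex 0.925 0.905 -2.581
vertex 0.553 1.236 -1.89
vertex 1.398 1.131 -1.909
endloop
endfacet
facet normal 0.629 0.486 -0.606
outer loop
vertex 0.925 0.905 -2.581
vertex 1.398 1.131 -1.909
vertex 1.563 0.404 -2.321
endloop
endfacet
facet normal 0.330 -0.069 -0.942
outer loop
vertex 0.925 0.905 -2.581
vertex 1.563 0.404 -2.321
vertex 0.82 0.06 -2.556
endloop
endfacet
facet normal -0.377 0.019 -0.926
outer loop
vertex 0.925 0.905 -2.581
vertex 0.82 0.06 -2.556
vertex 0.196 0.575 -2.291
endloop
endfacet
facet normal 0.124 0.936 0.330
outer loop
vertex 1.398 1.131 -1.909
vertex 0.553 1.236 -1.89
vertex 0.96 0.94 -1.204
endloop
endfacet
facet normal -0.882 0.470 0.010
outer loop
vertex 0.553 1.236 -1.89
vertex 0.196 0.575 -2.291
vertex 0.217 0.596 -1.439
endloop
endfacet
facet normal -0.658 -0.515 -0.549
outer loop
vertex 0.196 0.575 -2.291
vertex 0.82 0.06 -2.556
vertex 0.382 -0.131 -1.851
endloop
endfacet
facet normal 0.487 -0.659 -0.573
outer loop
vertex 0.82 0.06 -2.556
vertex 1.563 0.404 -2.321
vertex 1.227 -0.236 -1.87
endloop
endfacet
facet normal 0.971 0.237 -0.030
outer loop
vertex 1.563 0.404 -2.321
vertex 1.398 1.131 -1.909
vertex 1.584 0.425 -1.469
endloop
endfacet
facet normal -0.330 0.069 0.942
outer loop
vertex 0.855 0.095 -1.179
vertex 0.96 0.94 -1.204
vertex 0.217 0.596 -1.439
endloop
endfacet
facet normal -0.629 -0.486 0.606
outer loop
vertex 0.855 0.095 -1.179
vertex 0.217 0.596 -1.439
vertex 0.382 -0.131 -1.851
endloop
endfacet
facet normal -0.105 -0.918 0.383
outer loop
vertex 0.855 0.095 -1.179
vertex 0.382 -0.131 -1.851
vertex 1.227 -0.236 -1.87
endloop
endfacet
facet normal 0.516 -0.630 0.580
outer loop
vertex 0.855 0.095 -1.179
vertex 1.227 -0.236 -1.87
vertex 1.584 0.425 -1.469
endloop
endfacet
facet normal 0.377 -0.019 0.926
outer loop
vertex 0.855 0.095 -1.179
vertex 1.584 0.425 -1.469
vertex 0.96 0.94 -1.204
endloop
endfacet
facet normal -0.487 0.659 0.573
outer loop
vertex 0.217 0.596 -1.439
vertex 0.96 0.94 -1.204
vertex 0.553 1.236 -1.89
endloop
endfacet
facet normal -0.971 -0.237 0.030
outer loop
vertex 0.382 -0.131 -1.851
vertex 0.217 0.596 -1.439
vertex 0.196 0.575 -2.291
endloop
endfacet
facet normal -0.124 -0.936 -0.330
outer loop
vertex 1.227 -0.236 -1.87
vertex 0.382 -0.131 -1.851
vertex 0.82 0.06 -2.556
endloop
endfacet
facet normal 0.882 -0.470 -0.010
outer loop
vertex 1.584 0.425 -1.469
vertex 1.227 -0.236 -1.87
vertex 1.563 0.404 -2.321
endloop
endfacet
facet normal 0.658 0.515 0.549
outer loop
vertex 0.96 0.94 -1.204
vertex 1.584 0.425 -1.469
vertex 1.398 1.131 -1.909
endloop
endfacet

endsolid


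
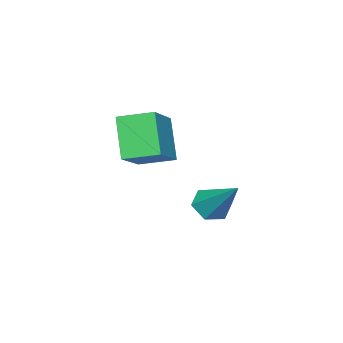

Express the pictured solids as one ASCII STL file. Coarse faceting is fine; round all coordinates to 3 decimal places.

solid 
facet normal -0.364 -0.414 0.834
outer loop
vertex 3.977 1.974 3.384
vertex 3.523 2.865 3.628
vertex 2.771 1.56 2.652
endloop
endfacet
facet normal 0.441 -0.866 -0.237
outer loop
vertex 3.277 2.135 1.492
vertex 3.977 1.974 3.384
vertex 2.771 1.56 2.652
endloop
endfacet
facet normal -0.364 -0.414 0.834
outer loop
vertex 2.771 1.56 2.652
vertex 3.523 2.865 3.628
vertex 2.317 2.451 2.896
endloop
endfacet
facet normal -0.820 -0.282 -0.498
outer loop
vertex 2.317 2.451 2.896
vertex 3.277 2.135 1.492
vertex 2.771 1.56 2.652
endloop
endfacet
facet normal 0.820 0.282 0.498
outer loop
vertex 3.977 1.974 3.384
vertex 4.029 3.44 2.468
vertex 3.523 2.865 3.628
endloop
endfacet
facet normal 0.441 -0.866 -0.237
outer loop
vertex 4.483 2.549 2.224
vertex 3.977 1.974 3.384
vertex 3.277 2.135 1.492
endloop
endfacet
facet normal 0.820 0.282 0.498
outer loop
vertex 4.483 2.549 2.224
vertex 4.029 3.44 2.468
vertex 3.977 1.974 3.384
endloop
endfacet
facet normal -0.441 0.866 0.237
outer loop
vertex 3.523 2.865 3.628
vertex 4.029 3.44 2.468
vertex 2.317 2.451 2.896
endloop
endfacet
facet normal -0.820 -0.282 -0.498
outer loop
vertex 2.823 3.026 1.736
vertex 3.277 2.135 1.492
vertex 2.317 2.451 2.896
endloop
endfacet
facet normal -0.441 0.866 0.237
outer loop
vertex 2.317 2.451 2.896
vertex 4.029 3.44 2.468
vertex 2.823 3.026 1.736
endloop
endfacet
facet normal 0.364 0.414 -0.834
outer loop
vertex 2.823 3.026 1.736
vertex 4.483 2.549 2.224
vertex 3.277 2.135 1.492
endloop
endfacet
facet normal 0.364 0.414 -0.834
outer loop
vertex 4.029 3.44 2.468
vertex 4.483 2.549 2.224
vertex 2.823 3.026 1.736
endloop
endfacet
facet normal -0.264 -0.695 -0.669
outer loop
vertex 2.207 3.036 -0.146
vertex 1.701 3.323 -0.245
vertex 2.18 3.45 -0.566
endloop
endfacet
facet normal 0.998 0.054 -0.010
outer loop
vertex 2.207 3.036 -0.146
vertex 2.18 3.45 -0.566
vertex 2.139 4.477 0.865
endloop
endfacet
facet normal -0.264 -0.695 -0.669
outer loop
vertex 2.18 3.45 -0.566
vertex 1.701 3.323 -0.245
vertex 1.674 3.737 -0.665
endloop
endfacet
facet normal 0.500 0.710 -0.495
outer loop
vertex 2.18 3.45 -0.566
vertex 1.674 3.737 -0.665
vertex 2.139 4.477 0.865
endloop
endfacet
facet normal -0.265 -0.695 -0.668
outer loop
vertex 1.674 3.737 -0.665
vertex 1.701 3.323 -0.245
vertex 1.195 3.611 -0.344
endloop
endfacet
facet normal -0.420 0.861 -0.289
outer loop
vertex 1.674 3.737 -0.665
vertex 1.195 3.611 -0.344
vertex 2.139 4.477 0.865
endloop
endfacet
facet normal -0.264 -0.694 -0.669
outer loop
vertex 1.195 3.611 -0.344
vertex 1.701 3.323 -0.245
vertex 1.222 3.197 0.075
endloop
endfacet
facet normal -0.843 0.354 0.404
outer loop
vertex 1.195 3.611 -0.344
vertex 1.222 3.197 0.075
vertex 2.139 4.477 0.865
endloop
endfacet
facet normal -0.264 -0.694 -0.669
outer loop
vertex 1.222 3.197 0.075
vertex 1.701 3.323 -0.245
vertex 1.728 2.909 0.174
endloop
endfacet
facet normal -0.345 -0.301 0.889
outer loop
vertex 1.222 3.197 0.075
vertex 1.728 2.909 0.174
vertex 2.139 4.477 0.865
endloop
endfacet
facet normal -0.263 -0.695 -0.669
outer loop
vertex 1.728 2.909 0.174
vertex 1.701 3.323 -0.245
vertex 2.207 3.036 -0.146
endloop
endfacet
facet normal 0.575 -0.451 0.682
outer loop
vertex 1.728 2.909 0.174
vertex 2.207 3.036 -0.146
vertex 2.139 4.477 0.865
endloop
endfacet

endsolid


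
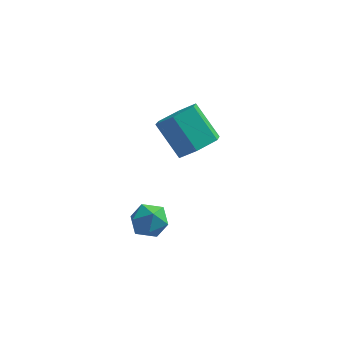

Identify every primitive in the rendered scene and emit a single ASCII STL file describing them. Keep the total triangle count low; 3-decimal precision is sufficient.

solid 
facet normal -0.005 0.829 0.559
outer loop
vertex -2.141 -2.452 1.734
vertex -2.37 -2.942 2.459
vertex -1.498 -2.805 2.263
endloop
endfacet
facet normal 0.466 0.885 0.024
outer loop
vertex -2.141 -2.452 1.734
vertex -1.498 -2.805 2.263
vertex -1.407 -2.828 1.364
endloop
endfacet
facet normal 0.112 0.800 -0.590
outer loop
vertex -2.141 -2.452 1.734
vertex -1.407 -2.828 1.364
vertex -2.223 -2.979 1.004
endloop
endfacet
facet normal -0.577 0.692 -0.435
outer loop
vertex -2.141 -2.452 1.734
vertex -2.223 -2.979 1.004
vertex -2.818 -3.05 1.681
endloop
endfacet
facet normal -0.649 0.710 0.275
outer loop
vertex -2.141 -2.452 1.734
vertex -2.818 -3.05 1.681
vertex -2.37 -2.942 2.459
endloop
endfacet
facet normal 0.933 0.349 0.086
outer loop
vertex -1.407 -2.828 1.364
vertex -1.498 -2.805 2.263
vertex -1.182 -3.55 1.859
endloop
endfacet
facet normal 0.173 0.259 0.950
outer loop
vertex -1.498 -2.805 2.263
vertex -2.37 -2.942 2.459
vertex -1.777 -3.621 2.536
endloop
endfacet
facet normal -0.869 0.066 0.491
outer loop
vertex -2.37 -2.942 2.459
vertex -2.818 -3.05 1.681
vertex -2.593 -3.772 2.176
endloop
endfacet
facet normal -0.753 0.037 -0.657
outer loop
vertex -2.818 -3.05 1.681
vertex -2.223 -2.979 1.004
vertex -2.502 -3.795 1.277
endloop
endfacet
facet normal 0.361 0.213 -0.908
outer loop
vertex -2.223 -2.979 1.004
vertex -1.407 -2.828 1.364
vertex -1.63 -3.658 1.081
endloop
endfacet
facet normal 0.577 -0.692 0.435
outer loop
vertex -1.859 -4.148 1.806
vertex -1.182 -3.55 1.859
vertex -1.777 -3.621 2.536
endloop
endfacet
facet normal -0.112 -0.800 0.590
outer loop
vertex -1.859 -4.148 1.806
vertex -1.777 -3.621 2.536
vertex -2.593 -3.772 2.176
endloop
endfacet
facet normal -0.466 -0.885 -0.024
outer loop
vertex -1.859 -4.148 1.806
vertex -2.593 -3.772 2.176
vertex -2.502 -3.795 1.277
endloop
endfacet
facet normal 0.005 -0.829 -0.559
outer loop
vertex -1.859 -4.148 1.806
vertex -2.502 -3.795 1.277
vertex -1.63 -3.658 1.081
endloop
endfacet
facet normal 0.649 -0.710 -0.275
outer loop
vertex -1.859 -4.148 1.806
vertex -1.63 -3.658 1.081
vertex -1.182 -3.55 1.859
endloop
endfacet
facet normal 0.753 -0.037 0.657
outer loop
vertex -1.777 -3.621 2.536
vertex -1.182 -3.55 1.859
vertex -1.498 -2.805 2.263
endloop
endfacet
facet normal -0.361 -0.213 0.908
outer loop
vertex -2.593 -3.772 2.176
vertex -1.777 -3.621 2.536
vertex -2.37 -2.942 2.459
endloop
endfacet
facet normal -0.933 -0.349 -0.086
outer loop
vertex -2.502 -3.795 1.277
vertex -2.593 -3.772 2.176
vertex -2.818 -3.05 1.681
endloop
endfacet
facet normal -0.173 -0.259 -0.950
outer loop
vertex -1.63 -3.658 1.081
vertex -2.502 -3.795 1.277
vertex -2.223 -2.979 1.004
endloop
endfacet
facet normal 0.869 -0.066 -0.491
outer loop
vertex -1.182 -3.55 1.859
vertex -1.63 -3.658 1.081
vertex -1.407 -2.828 1.364
endloop
endfacet
facet normal 0.579 -0.413 -0.703
outer loop
vertex 0.162 1.849 3.085
vertex -0.587 1.091 2.914
vertex -0.613 2.012 2.351
endloop
endfacet
facet normal 0.387 0.898 -0.209
outer loop
vertex 0.162 1.849 3.085
vertex -0.613 2.012 2.351
vertex -0.983 2.667 4.477
endloop
endfacet
facet normal 0.388 0.898 -0.209
outer loop
vertex -0.983 2.667 4.477
vertex -0.613 2.012 2.351
vertex -1.758 2.831 3.744
endloop
endfacet
facet normal -0.578 0.413 0.704
outer loop
vertex -0.983 2.667 4.477
vertex -1.758 2.831 3.744
vertex -1.733 1.909 4.306
endloop
endfacet
facet normal 0.578 -0.414 -0.703
outer loop
vertex -0.613 2.012 2.351
vertex -0.587 1.091 2.914
vertex -1.363 1.254 2.18
endloop
endfacet
facet normal -0.428 0.580 -0.693
outer loop
vertex -0.613 2.012 2.351
vertex -1.363 1.254 2.18
vertex -1.758 2.831 3.744
endloop
endfacet
facet normal -0.429 0.580 -0.693
outer loop
vertex -1.758 2.831 3.744
vertex -1.363 1.254 2.18
vertex -2.508 2.072 3.573
endloop
endfacet
facet normal -0.578 0.413 0.703
outer loop
vertex -1.758 2.831 3.744
vertex -2.508 2.072 3.573
vertex -1.733 1.909 4.306
endloop
endfacet
facet normal 0.578 -0.414 -0.703
outer loop
vertex -1.363 1.254 2.18
vertex -0.587 1.091 2.914
vertex -1.337 0.333 2.743
endloop
endfacet
facet normal -0.815 -0.318 -0.483
outer loop
vertex -1.363 1.254 2.18
vertex -1.337 0.333 2.743
vertex -2.508 2.072 3.573
endloop
endfacet
facet normal -0.815 -0.318 -0.484
outer loop
vertex -2.508 2.072 3.573
vertex -1.337 0.333 2.743
vertex -2.482 1.151 4.135
endloop
endfacet
facet normal -0.578 0.413 0.703
outer loop
vertex -2.508 2.072 3.573
vertex -2.482 1.151 4.135
vertex -1.733 1.909 4.306
endloop
endfacet
facet normal 0.578 -0.413 -0.704
outer loop
vertex -1.337 0.333 2.743
vertex -0.587 1.091 2.914
vertex -0.562 0.169 3.476
endloop
endfacet
facet normal -0.388 -0.898 0.209
outer loop
vertex -1.337 0.333 2.743
vertex -0.562 0.169 3.476
vertex -2.482 1.151 4.135
endloop
endfacet
facet normal -0.387 -0.898 0.210
outer loop
vertex -2.482 1.151 4.135
vertex -0.562 0.169 3.476
vertex -1.707 0.988 4.869
endloop
endfacet
facet normal -0.579 0.413 0.703
outer loop
vertex -2.482 1.151 4.135
vertex -1.707 0.988 4.869
vertex -1.733 1.909 4.306
endloop
endfacet
facet normal 0.578 -0.413 -0.703
outer loop
vertex -0.562 0.169 3.476
vertex -0.587 1.091 2.914
vertex 0.188 0.928 3.647
endloop
endfacet
facet normal 0.429 -0.580 0.693
outer loop
vertex -0.562 0.169 3.476
vertex 0.188 0.928 3.647
vertex -1.707 0.988 4.869
endloop
endfacet
facet normal 0.428 -0.580 0.693
outer loop
vertex -1.707 0.988 4.869
vertex 0.188 0.928 3.647
vertex -0.957 1.746 5.04
endloop
endfacet
facet normal -0.578 0.414 0.703
outer loop
vertex -1.707 0.988 4.869
vertex -0.957 1.746 5.04
vertex -1.733 1.909 4.306
endloop
endfacet
facet normal 0.578 -0.413 -0.703
outer loop
vertex 0.188 0.928 3.647
vertex -0.587 1.091 2.914
vertex 0.162 1.849 3.085
endloop
endfacet
facet normal 0.815 0.318 0.484
outer loop
vertex 0.188 0.928 3.647
vertex 0.162 1.849 3.085
vertex -0.957 1.746 5.04
endloop
endfacet
facet normal 0.815 0.319 0.483
outer loop
vertex -0.957 1.746 5.04
vertex 0.162 1.849 3.085
vertex -0.983 2.667 4.477
endloop
endfacet
facet normal -0.578 0.414 0.703
outer loop
vertex -0.957 1.746 5.04
vertex -0.983 2.667 4.477
vertex -1.733 1.909 4.306
endloop
endfacet

endsolid


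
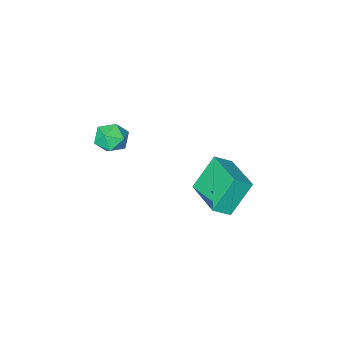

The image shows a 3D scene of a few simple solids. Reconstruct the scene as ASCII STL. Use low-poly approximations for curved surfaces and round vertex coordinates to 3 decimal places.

solid 
facet normal -0.802 -0.262 0.536
outer loop
vertex -0.03 0.052 3.829
vertex 0.245 -0.65 3.897
vertex 0.418 -0.124 4.413
endloop
endfacet
facet normal -0.650 0.428 0.628
outer loop
vertex -0.03 0.052 3.829
vertex 0.418 -0.124 4.413
vertex 0.506 0.537 4.054
endloop
endfacet
facet normal -0.668 0.744 -0.012
outer loop
vertex -0.03 0.052 3.829
vertex 0.506 0.537 4.054
vertex 0.388 0.419 3.316
endloop
endfacet
facet normal -0.830 0.248 -0.499
outer loop
vertex -0.03 0.052 3.829
vertex 0.388 0.419 3.316
vertex 0.227 -0.314 3.219
endloop
endfacet
facet normal -0.914 -0.373 -0.161
outer loop
vertex -0.03 0.052 3.829
vertex 0.227 -0.314 3.219
vertex 0.245 -0.65 3.897
endloop
endfacet
facet normal 0.016 0.476 0.880
outer loop
vertex 0.506 0.537 4.054
vertex 0.418 -0.124 4.413
vertex 1.113 0.134 4.261
endloop
endfacet
facet normal -0.230 -0.642 0.731
outer loop
vertex 0.418 -0.124 4.413
vertex 0.245 -0.65 3.897
vertex 0.952 -0.599 4.164
endloop
endfacet
facet normal -0.410 -0.821 -0.396
outer loop
vertex 0.245 -0.65 3.897
vertex 0.227 -0.314 3.219
vertex 0.834 -0.717 3.426
endloop
endfacet
facet normal -0.275 0.185 -0.943
outer loop
vertex 0.227 -0.314 3.219
vertex 0.388 0.419 3.316
vertex 0.922 -0.056 3.067
endloop
endfacet
facet normal -0.012 0.988 -0.156
outer loop
vertex 0.388 0.419 3.316
vertex 0.506 0.537 4.054
vertex 1.095 0.47 3.583
endloop
endfacet
facet normal 0.830 -0.248 0.499
outer loop
vertex 1.37 -0.232 3.651
vertex 1.113 0.134 4.261
vertex 0.952 -0.599 4.164
endloop
endfacet
facet normal 0.668 -0.744 0.012
outer loop
vertex 1.37 -0.232 3.651
vertex 0.952 -0.599 4.164
vertex 0.834 -0.717 3.426
endloop
endfacet
facet normal 0.650 -0.428 -0.628
outer loop
vertex 1.37 -0.232 3.651
vertex 0.834 -0.717 3.426
vertex 0.922 -0.056 3.067
endloop
endfacet
facet normal 0.802 0.262 -0.536
outer loop
vertex 1.37 -0.232 3.651
vertex 0.922 -0.056 3.067
vertex 1.095 0.47 3.583
endloop
endfacet
facet normal 0.914 0.373 0.161
outer loop
vertex 1.37 -0.232 3.651
vertex 1.095 0.47 3.583
vertex 1.113 0.134 4.261
endloop
endfacet
facet normal 0.275 -0.185 0.943
outer loop
vertex 0.952 -0.599 4.164
vertex 1.113 0.134 4.261
vertex 0.418 -0.124 4.413
endloop
endfacet
facet normal 0.012 -0.988 0.156
outer loop
vertex 0.834 -0.717 3.426
vertex 0.952 -0.599 4.164
vertex 0.245 -0.65 3.897
endloop
endfacet
facet normal -0.016 -0.476 -0.880
outer loop
vertex 0.922 -0.056 3.067
vertex 0.834 -0.717 3.426
vertex 0.227 -0.314 3.219
endloop
endfacet
facet normal 0.230 0.642 -0.731
outer loop
vertex 1.095 0.47 3.583
vertex 0.922 -0.056 3.067
vertex 0.388 0.419 3.316
endloop
endfacet
facet normal 0.410 0.821 0.396
outer loop
vertex 1.113 0.134 4.261
vertex 1.095 0.47 3.583
vertex 0.506 0.537 4.054
endloop
endfacet
facet normal -0.785 0.239 -0.572
outer loop
vertex -4.978 0.103 -0.71
vertex -4.567 2.054 -0.457
vertex -3.93 0.071 -2.161
endloop
endfacet
facet normal -0.204 -0.971 -0.126
outer loop
vertex -3.193 -0.154 -1.623
vertex -4.978 0.103 -0.71
vertex -3.93 0.071 -2.161
endloop
endfacet
facet normal -0.785 0.239 -0.572
outer loop
vertex -3.93 0.071 -2.161
vertex -4.567 2.054 -0.457
vertex -3.519 2.022 -1.908
endloop
endfacet
facet normal 0.586 -0.018 -0.810
outer loop
vertex -3.519 2.022 -1.908
vertex -3.193 -0.154 -1.623
vertex -3.93 0.071 -2.161
endloop
endfacet
facet normal -0.586 0.018 0.810
outer loop
vertex -4.978 0.103 -0.71
vertex -3.83 1.829 0.081
vertex -4.567 2.054 -0.457
endloop
endfacet
facet normal -0.204 -0.971 -0.126
outer loop
vertex -4.241 -0.122 -0.172
vertex -4.978 0.103 -0.71
vertex -3.193 -0.154 -1.623
endloop
endfacet
facet normal -0.586 0.018 0.810
outer loop
vertex -4.241 -0.122 -0.172
vertex -3.83 1.829 0.081
vertex -4.978 0.103 -0.71
endloop
endfacet
facet normal 0.204 0.971 0.126
outer loop
vertex -4.567 2.054 -0.457
vertex -3.83 1.829 0.081
vertex -3.519 2.022 -1.908
endloop
endfacet
facet normal 0.586 -0.018 -0.810
outer loop
vertex -2.782 1.797 -1.37
vertex -3.193 -0.154 -1.623
vertex -3.519 2.022 -1.908
endloop
endfacet
facet normal 0.204 0.971 0.126
outer loop
vertex -3.519 2.022 -1.908
vertex -3.83 1.829 0.081
vertex -2.782 1.797 -1.37
endloop
endfacet
facet normal 0.785 -0.239 0.572
outer loop
vertex -2.782 1.797 -1.37
vertex -4.241 -0.122 -0.172
vertex -3.193 -0.154 -1.623
endloop
endfacet
facet normal 0.785 -0.239 0.572
outer loop
vertex -3.83 1.829 0.081
vertex -4.241 -0.122 -0.172
vertex -2.782 1.797 -1.37
endloop
endfacet

endsolid


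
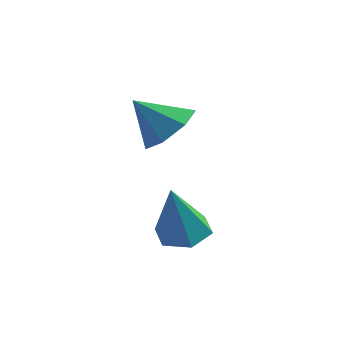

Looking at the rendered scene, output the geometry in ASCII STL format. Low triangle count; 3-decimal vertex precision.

solid 
facet normal -0.060 0.392 -0.918
outer loop
vertex 4.201 -1.121 -3.995
vertex 3.631 -0.633 -3.749
vertex 4.388 -0.411 -3.704
endloop
endfacet
facet normal 0.936 -0.313 0.162
outer loop
vertex 4.201 -1.121 -3.995
vertex 4.388 -0.411 -3.704
vertex 3.749 -1.407 -1.931
endloop
endfacet
facet normal -0.060 0.390 -0.919
outer loop
vertex 4.388 -0.411 -3.704
vertex 3.631 -0.633 -3.749
vertex 3.818 0.078 -3.459
endloop
endfacet
facet normal 0.671 0.516 0.532
outer loop
vertex 4.388 -0.411 -3.704
vertex 3.818 0.078 -3.459
vertex 3.749 -1.407 -1.931
endloop
endfacet
facet normal -0.060 0.390 -0.919
outer loop
vertex 3.818 0.078 -3.459
vertex 3.631 -0.633 -3.749
vertex 3.061 -0.144 -3.504
endloop
endfacet
facet normal -0.245 0.701 0.670
outer loop
vertex 3.818 0.078 -3.459
vertex 3.061 -0.144 -3.504
vertex 3.749 -1.407 -1.931
endloop
endfacet
facet normal -0.060 0.391 -0.919
outer loop
vertex 3.061 -0.144 -3.504
vertex 3.631 -0.633 -3.749
vertex 2.874 -0.854 -3.794
endloop
endfacet
facet normal -0.897 0.057 0.438
outer loop
vertex 3.061 -0.144 -3.504
vertex 2.874 -0.854 -3.794
vertex 3.749 -1.407 -1.931
endloop
endfacet
facet normal -0.060 0.392 -0.918
outer loop
vertex 2.874 -0.854 -3.794
vertex 3.631 -0.633 -3.749
vertex 3.444 -1.343 -4.04
endloop
endfacet
facet normal -0.633 -0.772 0.068
outer loop
vertex 2.874 -0.854 -3.794
vertex 3.444 -1.343 -4.04
vertex 3.749 -1.407 -1.931
endloop
endfacet
facet normal -0.060 0.392 -0.918
outer loop
vertex 3.444 -1.343 -4.04
vertex 3.631 -0.633 -3.749
vertex 4.201 -1.121 -3.995
endloop
endfacet
facet normal 0.285 -0.956 -0.070
outer loop
vertex 3.444 -1.343 -4.04
vertex 4.201 -1.121 -3.995
vertex 3.749 -1.407 -1.931
endloop
endfacet
facet normal 0.595 0.360 -0.719
outer loop
vertex 2.069 1.771 -1.06
vertex 1.277 2.184 -1.509
vertex 1.877 2.58 -0.814
endloop
endfacet
facet normal 0.349 -0.196 0.917
outer loop
vertex 2.069 1.771 -1.06
vertex 1.877 2.58 -0.814
vertex 0.403 1.656 -0.451
endloop
endfacet
facet normal 0.595 0.360 -0.719
outer loop
vertex 1.877 2.58 -0.814
vertex 1.277 2.184 -1.509
vertex 1.233 3.092 -1.091
endloop
endfacet
facet normal -0.047 0.429 0.902
outer loop
vertex 1.877 2.58 -0.814
vertex 1.233 3.092 -1.091
vertex 0.403 1.656 -0.451
endloop
endfacet
facet normal 0.594 0.360 -0.719
outer loop
vertex 1.233 3.092 -1.091
vertex 1.277 2.184 -1.509
vertex 0.622 2.92 -1.682
endloop
endfacet
facet normal -0.641 0.590 0.491
outer loop
vertex 1.233 3.092 -1.091
vertex 0.622 2.92 -1.682
vertex 0.403 1.656 -0.451
endloop
endfacet
facet normal 0.594 0.360 -0.719
outer loop
vertex 0.622 2.92 -1.682
vertex 1.277 2.184 -1.509
vertex 0.504 2.194 -2.143
endloop
endfacet
facet normal -0.986 0.164 -0.007
outer loop
vertex 0.622 2.92 -1.682
vertex 0.504 2.194 -2.143
vertex 0.403 1.656 -0.451
endloop
endfacet
facet normal 0.595 0.360 -0.719
outer loop
vertex 0.504 2.194 -2.143
vertex 1.277 2.184 -1.509
vertex 0.968 1.461 -2.126
endloop
endfacet
facet normal -0.823 -0.526 -0.216
outer loop
vertex 0.504 2.194 -2.143
vertex 0.968 1.461 -2.126
vertex 0.403 1.656 -0.451
endloop
endfacet
facet normal 0.594 0.360 -0.719
outer loop
vertex 0.968 1.461 -2.126
vertex 1.277 2.184 -1.509
vertex 1.665 1.273 -1.644
endloop
endfacet
facet normal -0.273 -0.962 0.020
outer loop
vertex 0.968 1.461 -2.126
vertex 1.665 1.273 -1.644
vertex 0.403 1.656 -0.451
endloop
endfacet
facet normal 0.595 0.360 -0.719
outer loop
vertex 1.665 1.273 -1.644
vertex 1.277 2.184 -1.509
vertex 2.069 1.771 -1.06
endloop
endfacet
facet normal 0.248 -0.815 0.524
outer loop
vertex 1.665 1.273 -1.644
vertex 2.069 1.771 -1.06
vertex 0.403 1.656 -0.451
endloop
endfacet

endsolid


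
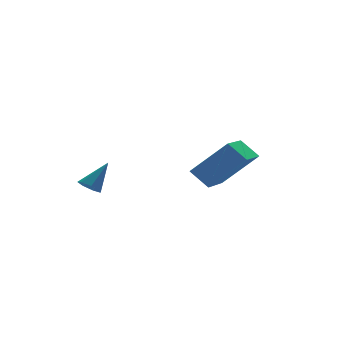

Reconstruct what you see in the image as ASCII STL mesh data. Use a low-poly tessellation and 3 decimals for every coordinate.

solid 
facet normal -0.645 -0.197 -0.739
outer loop
vertex -3.321 1.764 -3.515
vertex -3.717 1.894 -3.204
vertex -3.443 2.198 -3.524
endloop
endfacet
facet normal 0.884 0.240 -0.401
outer loop
vertex -3.321 1.764 -3.515
vertex -3.443 2.198 -3.524
vertex -2.823 2.166 -2.176
endloop
endfacet
facet normal -0.644 -0.197 -0.739
outer loop
vertex -3.443 2.198 -3.524
vertex -3.717 1.894 -3.204
vertex -3.772 2.403 -3.292
endloop
endfacet
facet normal 0.428 0.886 -0.176
outer loop
vertex -3.443 2.198 -3.524
vertex -3.772 2.403 -3.292
vertex -2.823 2.166 -2.176
endloop
endfacet
facet normal -0.644 -0.197 -0.739
outer loop
vertex -3.772 2.403 -3.292
vertex -3.717 1.894 -3.204
vertex -4.059 2.224 -2.994
endloop
endfacet
facet normal -0.195 0.912 0.360
outer loop
vertex -3.772 2.403 -3.292
vertex -4.059 2.224 -2.994
vertex -2.823 2.166 -2.176
endloop
endfacet
facet normal -0.643 -0.196 -0.740
outer loop
vertex -4.059 2.224 -2.994
vertex -3.717 1.894 -3.204
vertex -4.09 1.796 -2.854
endloop
endfacet
facet normal -0.517 0.300 0.802
outer loop
vertex -4.059 2.224 -2.994
vertex -4.09 1.796 -2.854
vertex -2.823 2.166 -2.176
endloop
endfacet
facet normal -0.643 -0.195 -0.740
outer loop
vertex -4.09 1.796 -2.854
vertex -3.717 1.894 -3.204
vertex -3.84 1.442 -2.978
endloop
endfacet
facet normal -0.294 -0.494 0.818
outer loop
vertex -4.09 1.796 -2.854
vertex -3.84 1.442 -2.978
vertex -2.823 2.166 -2.176
endloop
endfacet
facet normal -0.643 -0.195 -0.740
outer loop
vertex -3.84 1.442 -2.978
vertex -3.717 1.894 -3.204
vertex -3.497 1.427 -3.272
endloop
endfacet
facet normal 0.303 -0.866 0.398
outer loop
vertex -3.84 1.442 -2.978
vertex -3.497 1.427 -3.272
vertex -2.823 2.166 -2.176
endloop
endfacet
facet normal -0.645 -0.196 -0.739
outer loop
vertex -3.497 1.427 -3.272
vertex -3.717 1.894 -3.204
vertex -3.321 1.764 -3.515
endloop
endfacet
facet normal 0.829 -0.539 -0.147
outer loop
vertex -3.497 1.427 -3.272
vertex -3.321 1.764 -3.515
vertex -2.823 2.166 -2.176
endloop
endfacet
facet normal -0.639 -0.730 0.241
outer loop
vertex 0.744 -2.191 -1.196
vertex 0.289 -1.568 -0.514
vertex -0.489 -1.57 -2.587
endloop
endfacet
facet normal 0.442 -0.605 -0.662
outer loop
vertex 0.891 0.008 -3.106
vertex 0.744 -2.191 -1.196
vertex -0.489 -1.57 -2.587
endloop
endfacet
facet normal -0.639 -0.731 0.240
outer loop
vertex -0.489 -1.57 -2.587
vertex 0.289 -1.568 -0.514
vertex -0.945 -0.947 -1.904
endloop
endfacet
facet normal -0.629 0.317 -0.709
outer loop
vertex -0.945 -0.947 -1.904
vertex 0.891 0.008 -3.106
vertex -0.489 -1.57 -2.587
endloop
endfacet
facet normal 0.629 -0.317 0.709
outer loop
vertex 0.744 -2.191 -1.196
vertex 1.669 0.01 -1.033
vertex 0.289 -1.568 -0.514
endloop
endfacet
facet normal 0.442 -0.605 -0.662
outer loop
vertex 2.125 -0.613 -1.716
vertex 0.744 -2.191 -1.196
vertex 0.891 0.008 -3.106
endloop
endfacet
facet normal 0.629 -0.317 0.709
outer loop
vertex 2.125 -0.613 -1.716
vertex 1.669 0.01 -1.033
vertex 0.744 -2.191 -1.196
endloop
endfacet
facet normal -0.442 0.605 0.663
outer loop
vertex 0.289 -1.568 -0.514
vertex 1.669 0.01 -1.033
vertex -0.945 -0.947 -1.904
endloop
endfacet
facet normal -0.629 0.317 -0.709
outer loop
vertex 0.436 0.631 -2.424
vertex 0.891 0.008 -3.106
vertex -0.945 -0.947 -1.904
endloop
endfacet
facet normal -0.442 0.605 0.662
outer loop
vertex -0.945 -0.947 -1.904
vertex 1.669 0.01 -1.033
vertex 0.436 0.631 -2.424
endloop
endfacet
facet normal 0.639 0.730 -0.241
outer loop
vertex 0.436 0.631 -2.424
vertex 2.125 -0.613 -1.716
vertex 0.891 0.008 -3.106
endloop
endfacet
facet normal 0.639 0.731 -0.240
outer loop
vertex 1.669 0.01 -1.033
vertex 2.125 -0.613 -1.716
vertex 0.436 0.631 -2.424
endloop
endfacet

endsolid


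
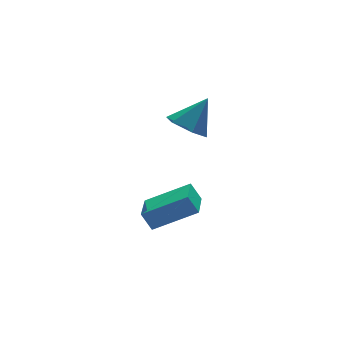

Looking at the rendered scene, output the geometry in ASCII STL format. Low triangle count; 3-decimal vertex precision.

solid 
facet normal -0.606 -0.074 -0.792
outer loop
vertex 1.336 -2.737 3.045
vertex 0.859 -2.076 3.348
vertex 1.532 -1.921 2.819
endloop
endfacet
facet normal 0.953 -0.269 -0.144
outer loop
vertex 1.336 -2.737 3.045
vertex 1.532 -1.921 2.819
vertex 1.781 -1.964 4.552
endloop
endfacet
facet normal -0.606 -0.073 -0.792
outer loop
vertex 1.532 -1.921 2.819
vertex 0.859 -2.076 3.348
vertex 1.056 -1.259 3.122
endloop
endfacet
facet normal 0.786 0.610 -0.098
outer loop
vertex 1.532 -1.921 2.819
vertex 1.056 -1.259 3.122
vertex 1.781 -1.964 4.552
endloop
endfacet
facet normal -0.606 -0.073 -0.792
outer loop
vertex 1.056 -1.259 3.122
vertex 0.859 -2.076 3.348
vertex 0.383 -1.414 3.651
endloop
endfacet
facet normal 0.102 0.912 0.398
outer loop
vertex 1.056 -1.259 3.122
vertex 0.383 -1.414 3.651
vertex 1.781 -1.964 4.552
endloop
endfacet
facet normal -0.606 -0.073 -0.792
outer loop
vertex 0.383 -1.414 3.651
vertex 0.859 -2.076 3.348
vertex 0.186 -2.231 3.877
endloop
endfacet
facet normal -0.414 0.334 0.847
outer loop
vertex 0.383 -1.414 3.651
vertex 0.186 -2.231 3.877
vertex 1.781 -1.964 4.552
endloop
endfacet
facet normal -0.606 -0.074 -0.792
outer loop
vertex 0.186 -2.231 3.877
vertex 0.859 -2.076 3.348
vertex 0.663 -2.892 3.574
endloop
endfacet
facet normal -0.247 -0.546 0.801
outer loop
vertex 0.186 -2.231 3.877
vertex 0.663 -2.892 3.574
vertex 1.781 -1.964 4.552
endloop
endfacet
facet normal -0.606 -0.074 -0.792
outer loop
vertex 0.663 -2.892 3.574
vertex 0.859 -2.076 3.348
vertex 1.336 -2.737 3.045
endloop
endfacet
facet normal 0.435 -0.847 0.306
outer loop
vertex 0.663 -2.892 3.574
vertex 1.336 -2.737 3.045
vertex 1.781 -1.964 4.552
endloop
endfacet
facet normal -0.337 0.378 0.862
outer loop
vertex 0.367 -3.152 0.394
vertex 1.124 -1.916 0.148
vertex -1.147 -2.407 -0.524
endloop
endfacet
facet normal -0.515 -0.841 0.167
outer loop
vertex -0.864 -2.724 -1.248
vertex 0.367 -3.152 0.394
vertex -1.147 -2.407 -0.524
endloop
endfacet
facet normal -0.337 0.377 0.863
outer loop
vertex -1.147 -2.407 -0.524
vertex 1.124 -1.916 0.148
vertex -0.39 -1.171 -0.769
endloop
endfacet
facet normal -0.788 0.388 -0.478
outer loop
vertex -0.39 -1.171 -0.769
vertex -0.864 -2.724 -1.248
vertex -1.147 -2.407 -0.524
endloop
endfacet
facet normal 0.788 -0.388 0.478
outer loop
vertex 0.367 -3.152 0.394
vertex 1.407 -2.233 -0.576
vertex 1.124 -1.916 0.148
endloop
endfacet
facet normal -0.515 -0.841 0.167
outer loop
vertex 0.65 -3.469 -0.331
vertex 0.367 -3.152 0.394
vertex -0.864 -2.724 -1.248
endloop
endfacet
facet normal 0.788 -0.388 0.477
outer loop
vertex 0.65 -3.469 -0.331
vertex 1.407 -2.233 -0.576
vertex 0.367 -3.152 0.394
endloop
endfacet
facet normal 0.515 0.841 -0.167
outer loop
vertex 1.124 -1.916 0.148
vertex 1.407 -2.233 -0.576
vertex -0.39 -1.171 -0.769
endloop
endfacet
facet normal -0.788 0.388 -0.477
outer loop
vertex -0.107 -1.488 -1.494
vertex -0.864 -2.724 -1.248
vertex -0.39 -1.171 -0.769
endloop
endfacet
facet normal 0.515 0.841 -0.167
outer loop
vertex -0.39 -1.171 -0.769
vertex 1.407 -2.233 -0.576
vertex -0.107 -1.488 -1.494
endloop
endfacet
facet normal 0.337 -0.378 -0.863
outer loop
vertex -0.107 -1.488 -1.494
vertex 0.65 -3.469 -0.331
vertex -0.864 -2.724 -1.248
endloop
endfacet
facet normal 0.337 -0.377 -0.862
outer loop
vertex 1.407 -2.233 -0.576
vertex 0.65 -3.469 -0.331
vertex -0.107 -1.488 -1.494
endloop
endfacet

endsolid
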